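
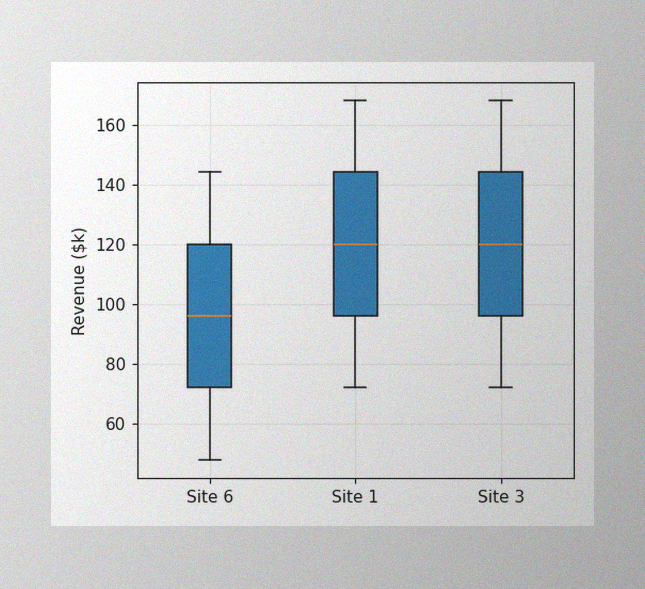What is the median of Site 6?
$96k

The image has some photo noise and uneven lighting. The median line in the Site 6 box sits at $96k.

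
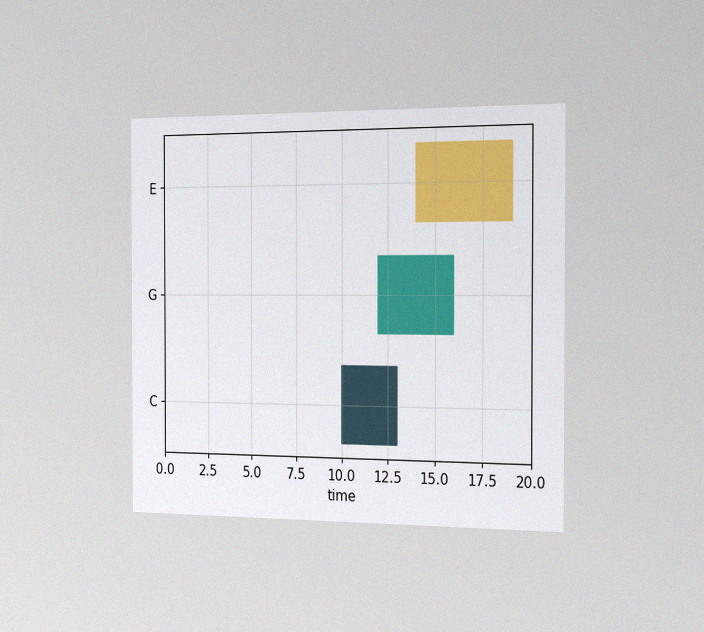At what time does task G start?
The chart is viewed slightly from the right, with some photo noise. The G bar begins at t=12.

12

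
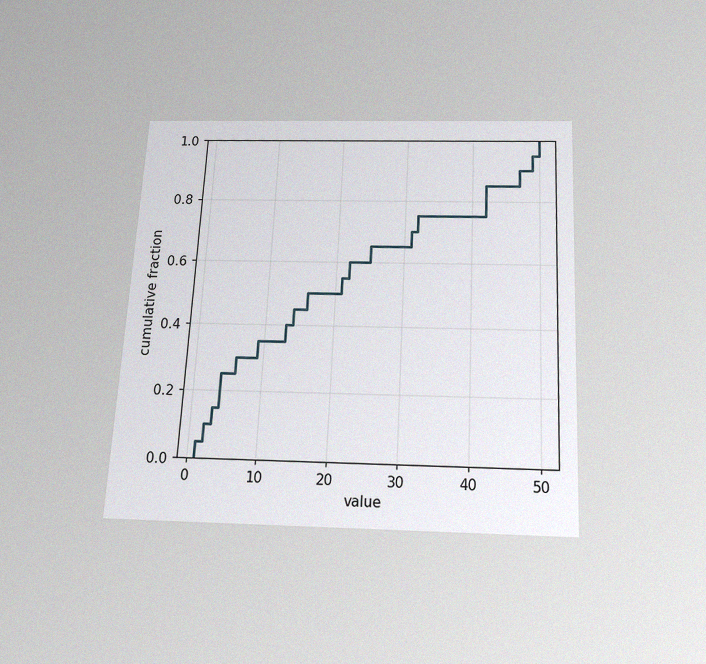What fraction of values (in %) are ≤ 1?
The chart is tilted about 3° clockwise and viewed slightly from below, with some photo noise. At x=1 the ECDF step is at 5%.

5%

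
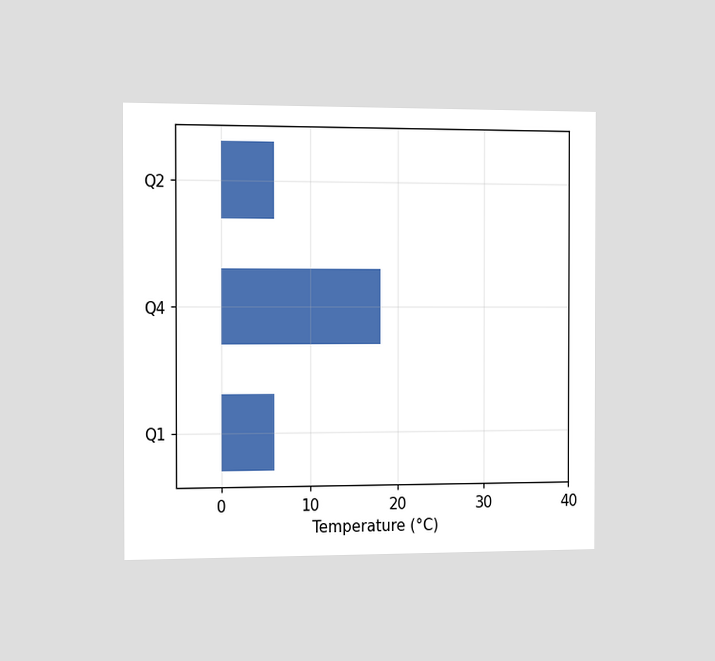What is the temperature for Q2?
6°C

The chart is viewed slightly from the left. Reading along the chart's x-axis, the Q2 bar reaches 6°C.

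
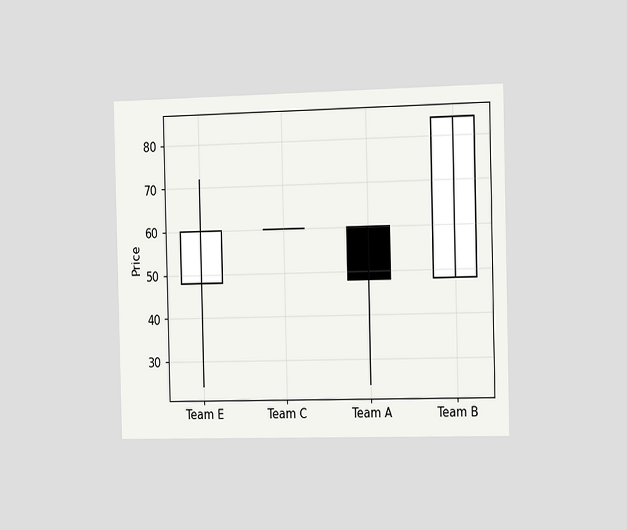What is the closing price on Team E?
60

The chart is viewed slightly from the right. The Team E candle closes at 60.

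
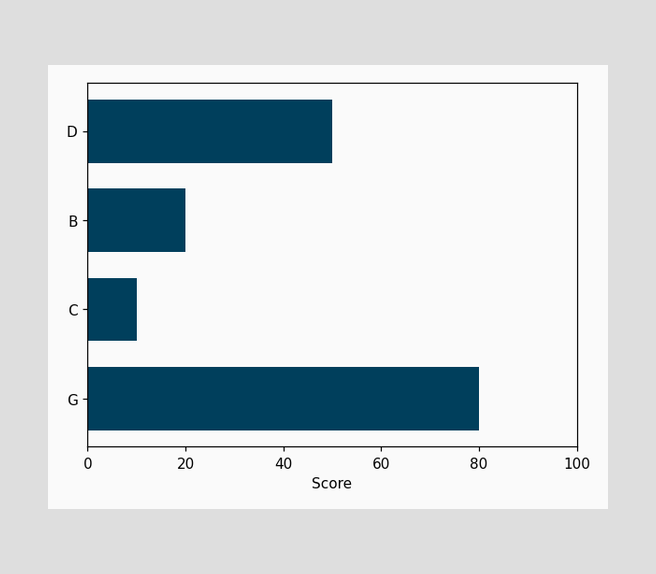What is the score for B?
20

Reading along the chart's x-axis, the B bar reaches 20.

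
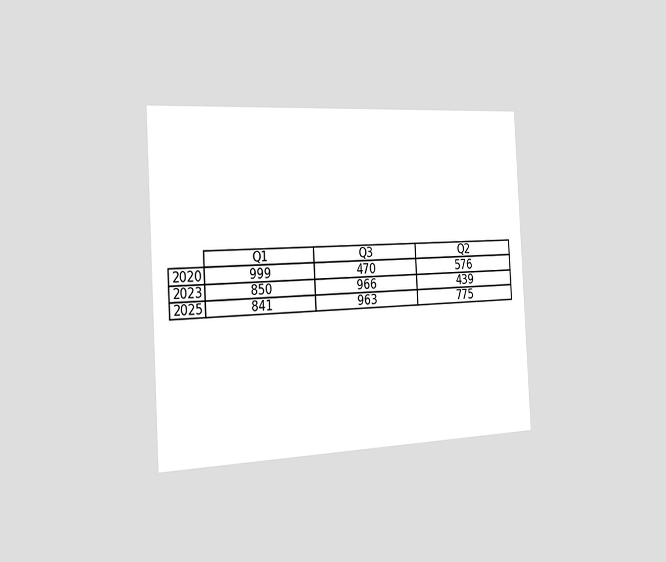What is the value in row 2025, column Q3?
The chart is tilted about 3° counter-clockwise and viewed slightly from the left. The (2025, Q3) cell reads 963.

963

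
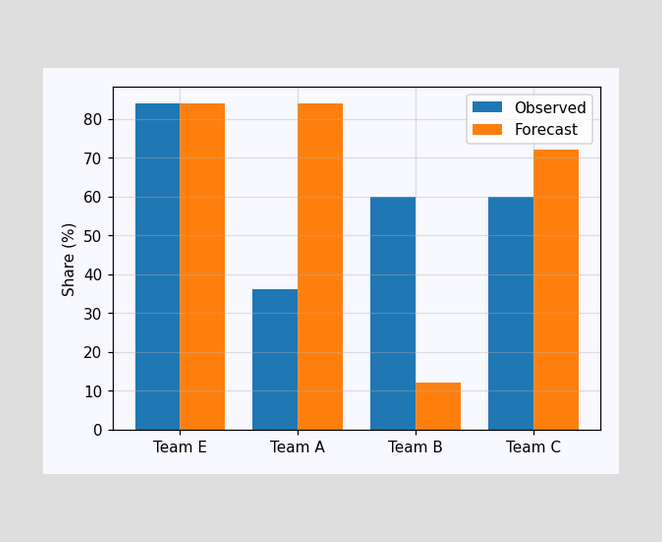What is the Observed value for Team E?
The Observed bar at Team E reaches 84% on the y-axis.

84%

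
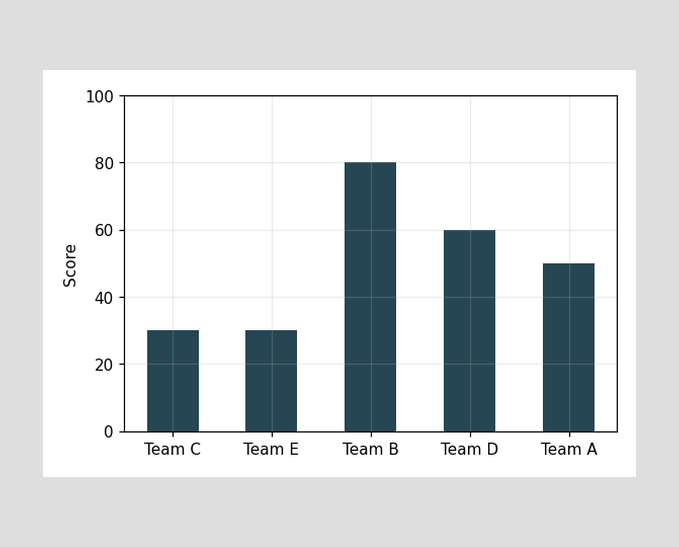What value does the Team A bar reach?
50

Reading along the chart's y-axis, the Team A bar reaches 50.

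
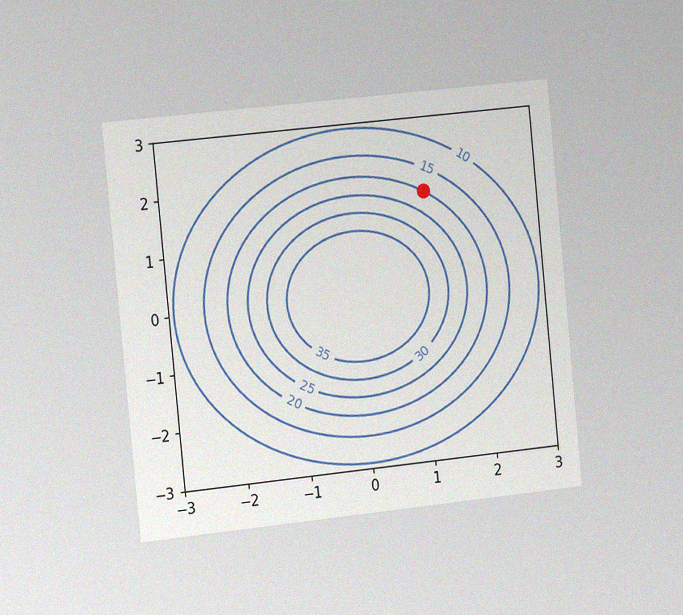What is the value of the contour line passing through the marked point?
20

The chart is tilted about 6° counter-clockwise and viewed slightly from the left, with some photo noise. The marked point sits on the contour labelled 20.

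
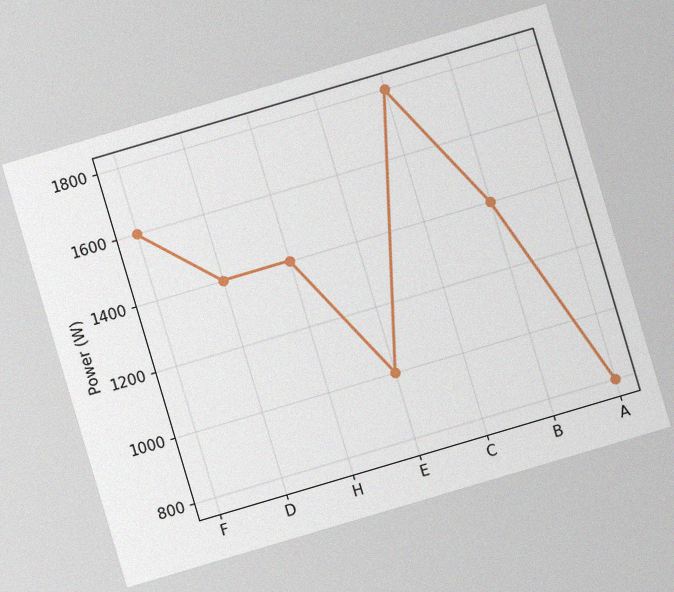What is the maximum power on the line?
1800W

The chart is tilted about 16° counter-clockwise, with some photo noise. The highest point is at C, and reading across to the y-axis gives 1800W.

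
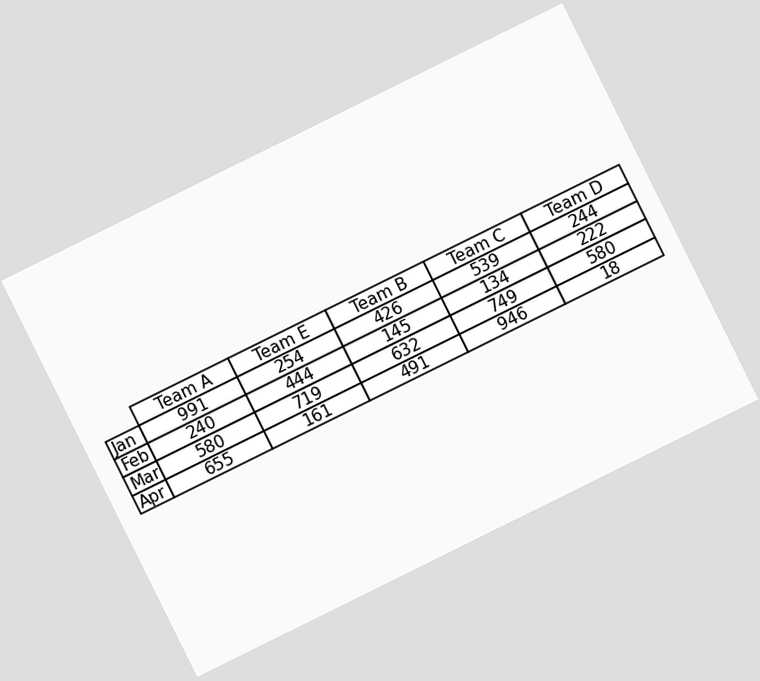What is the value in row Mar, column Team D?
The chart is tilted about 26° counter-clockwise. The (Mar, Team D) cell reads 580.

580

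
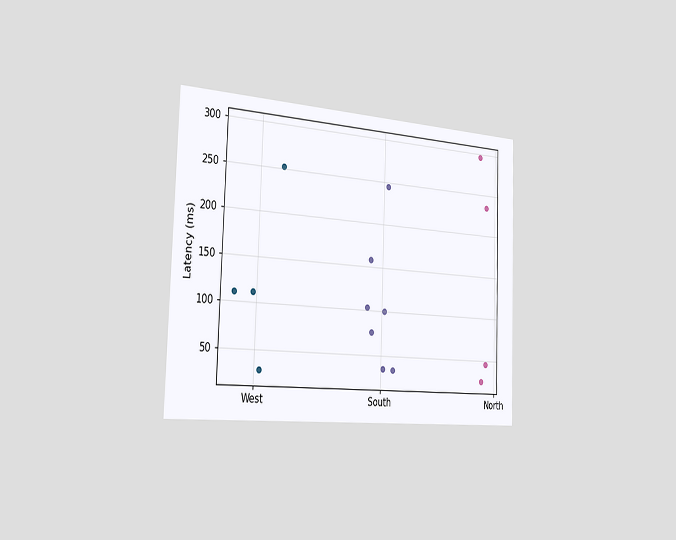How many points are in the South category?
The chart is viewed slightly from the left. Counting the markers in the South column gives 7.

7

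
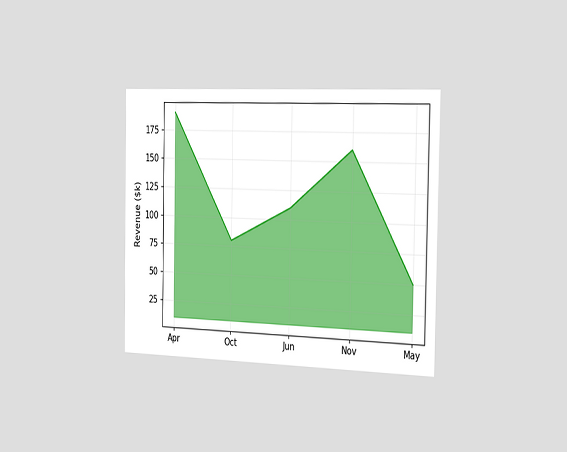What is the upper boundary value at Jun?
$110k

The chart is viewed slightly from the right. At Jun the upper boundary is at $110k.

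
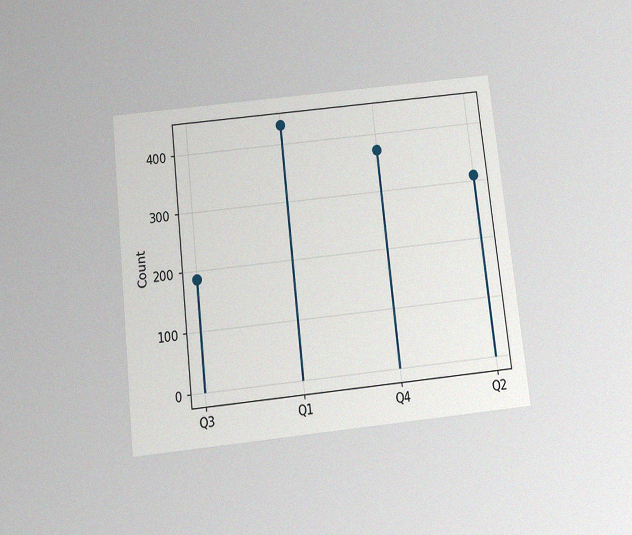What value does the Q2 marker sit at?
The chart is tilted about 6° counter-clockwise and viewed slightly from below, with some photo noise. The Q2 marker sits at 310.

310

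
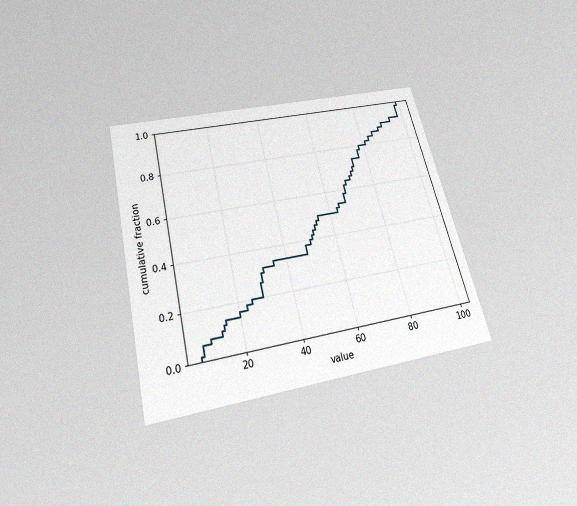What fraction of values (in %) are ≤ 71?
The chart is tilted about 14° counter-clockwise and viewed slightly from below, with some photo noise. At x=71 the ECDF step is at 66%.

66%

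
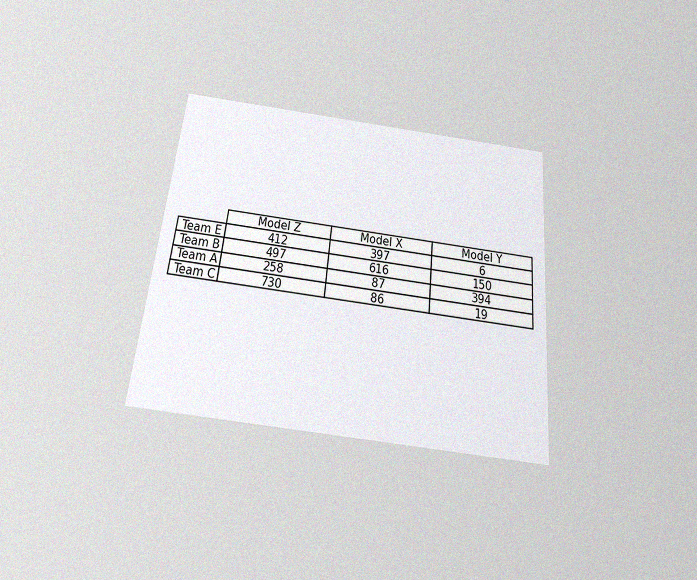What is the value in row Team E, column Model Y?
6

The chart is tilted about 6° clockwise and viewed slightly from below, with some photo noise. The (Team E, Model Y) cell reads 6.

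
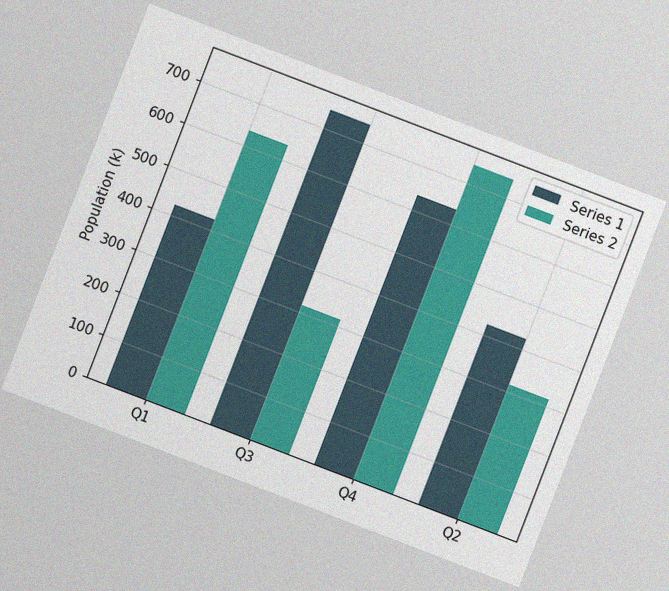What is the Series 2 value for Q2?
The chart is tilted about 21° clockwise, with some photo noise. The Series 2 bar at Q2 reaches 318k on the y-axis.

318k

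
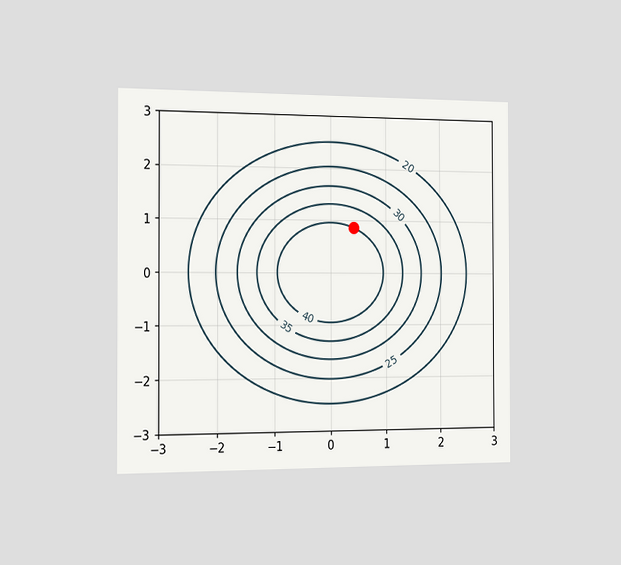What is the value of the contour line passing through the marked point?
The chart is viewed slightly from the left. The marked point sits on the contour labelled 40.

40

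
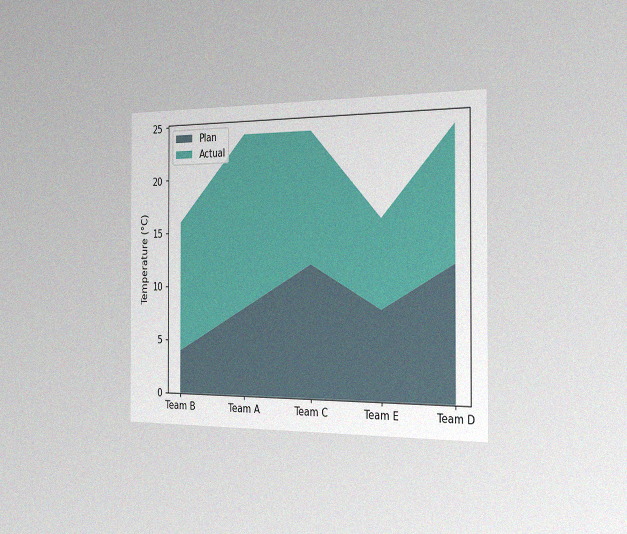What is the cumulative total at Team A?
24°C

The chart is viewed slightly from the right, with some photo noise. The stacked total at Team A reaches 24°C.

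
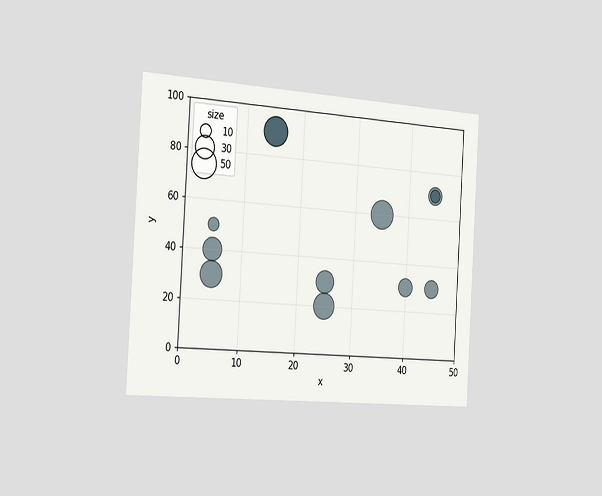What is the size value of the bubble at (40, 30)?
20

The chart is tilted about 3° clockwise and viewed slightly from the left. Matching the bubble at (40, 30) against the size legend gives 20.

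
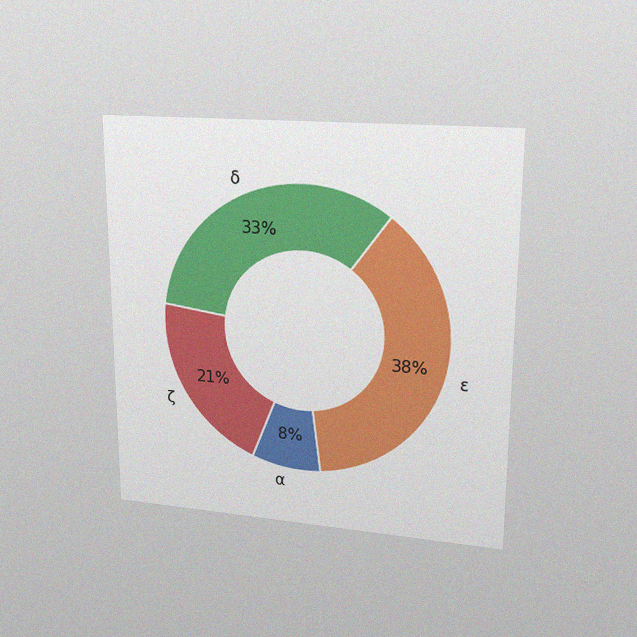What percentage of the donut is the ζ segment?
21%

The chart is viewed at a slight angle, with some photo noise. The ζ segment takes up 21% of the ring.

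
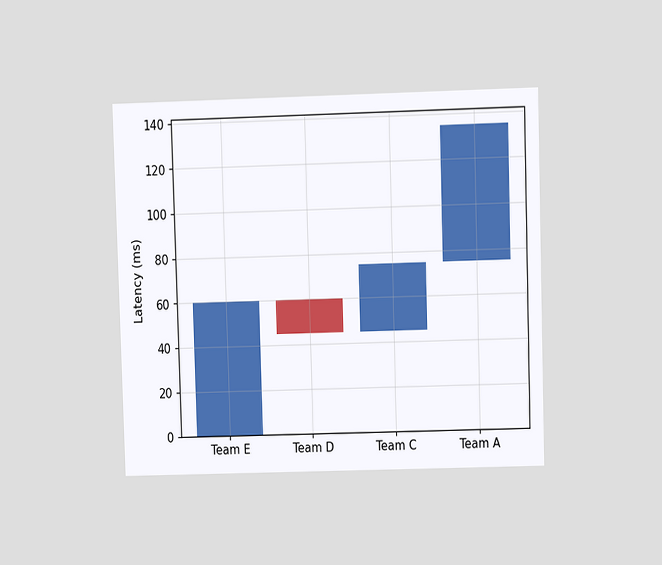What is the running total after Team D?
The chart is viewed at a slight angle. After Team D the running total reaches 45ms.

45ms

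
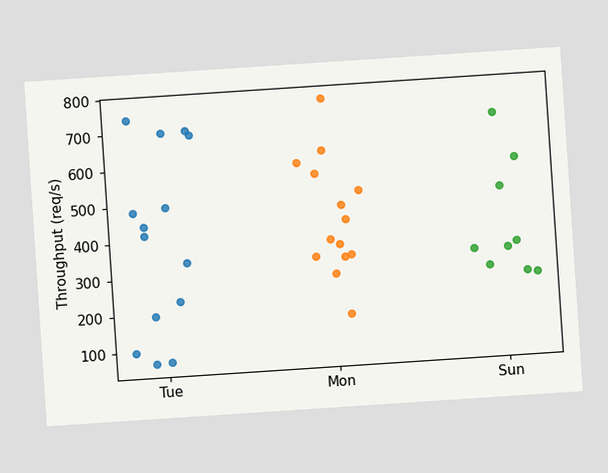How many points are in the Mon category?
14

The chart is tilted about 4° counter-clockwise. Counting the markers in the Mon column gives 14.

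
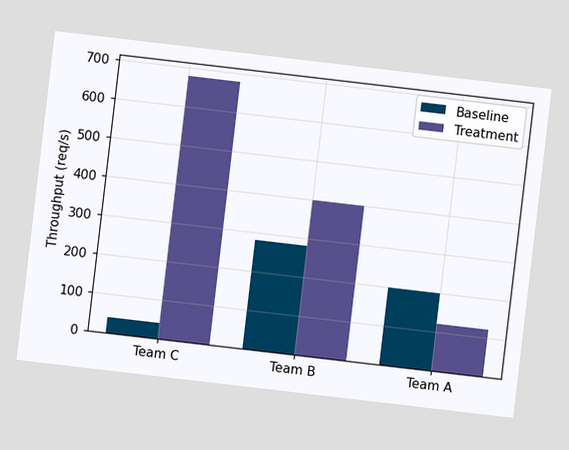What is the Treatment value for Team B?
400req/s

The chart is tilted about 7° clockwise. The Treatment bar at Team B reaches 400req/s on the y-axis.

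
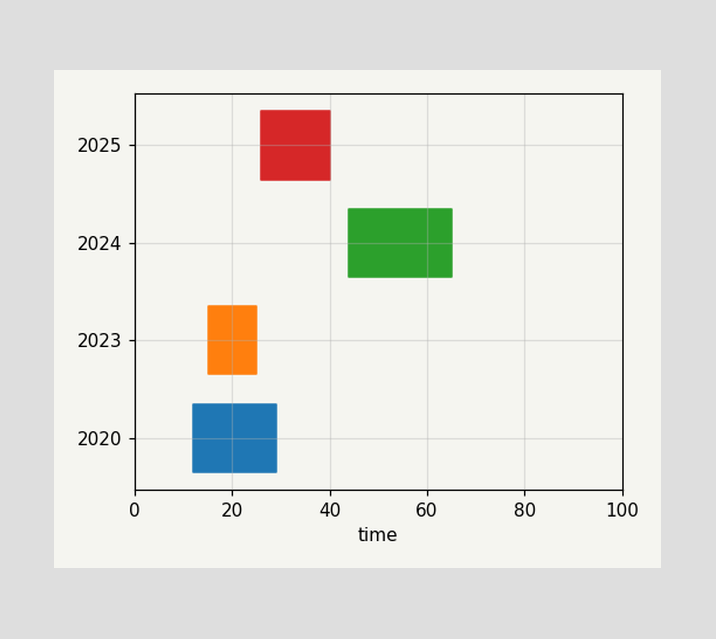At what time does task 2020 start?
12

The 2020 bar begins at t=12.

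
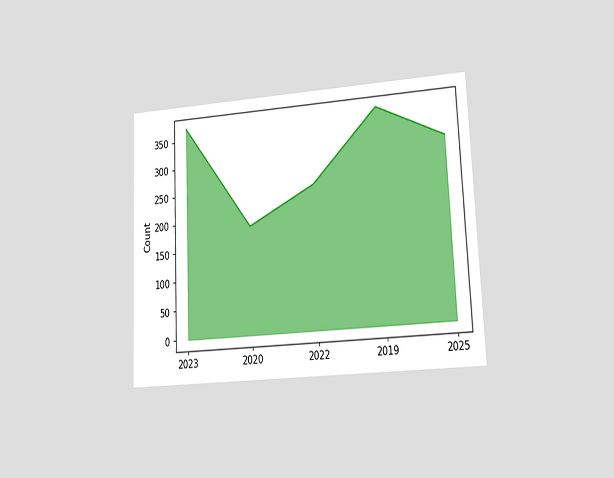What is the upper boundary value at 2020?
186

The chart is tilted about 3° counter-clockwise and viewed at a slight angle. At 2020 the upper boundary is at 186.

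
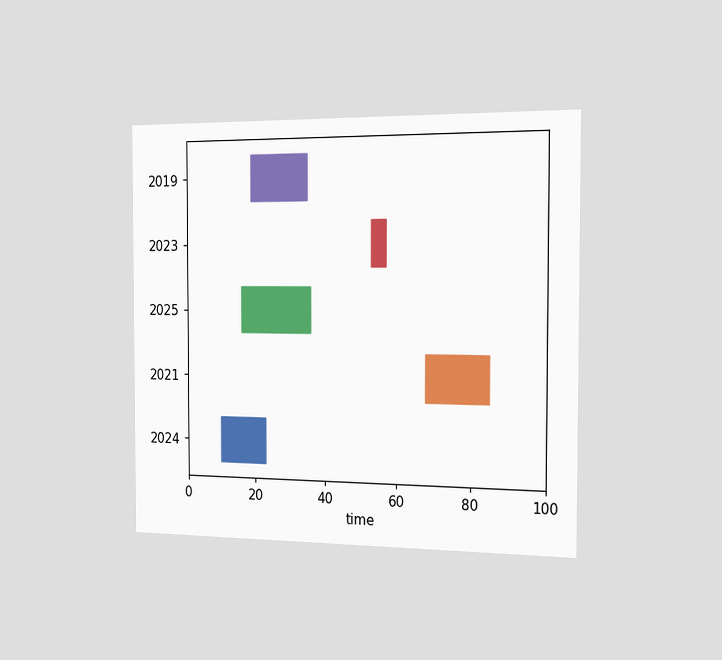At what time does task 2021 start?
68

The chart is viewed slightly from the right. The 2021 bar begins at t=68.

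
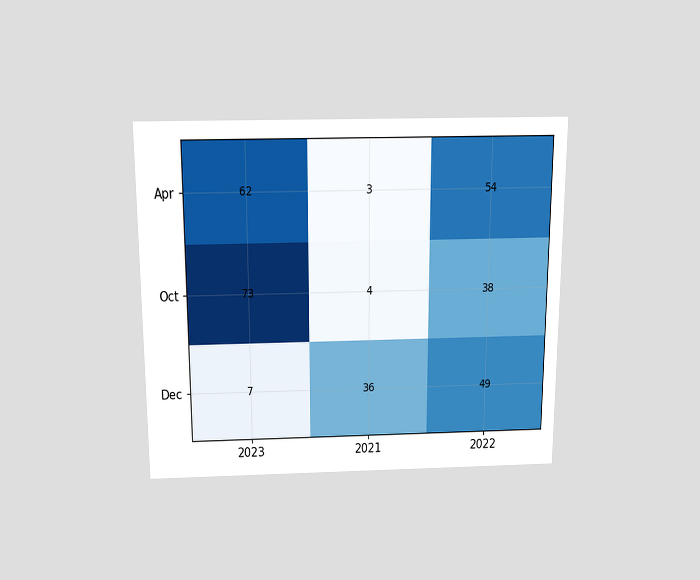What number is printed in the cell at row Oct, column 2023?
73

The chart is viewed slightly from above. The (Oct, 2023) cell reads 73.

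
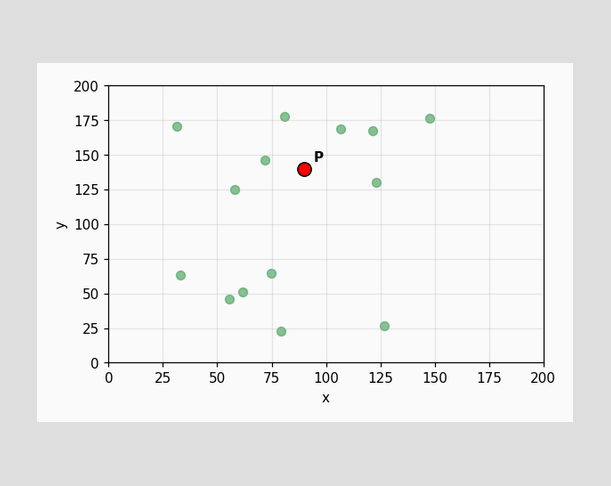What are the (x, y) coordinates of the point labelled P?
(90, 140)

Following the gridlines from P to each axis, P sits at (90, 140).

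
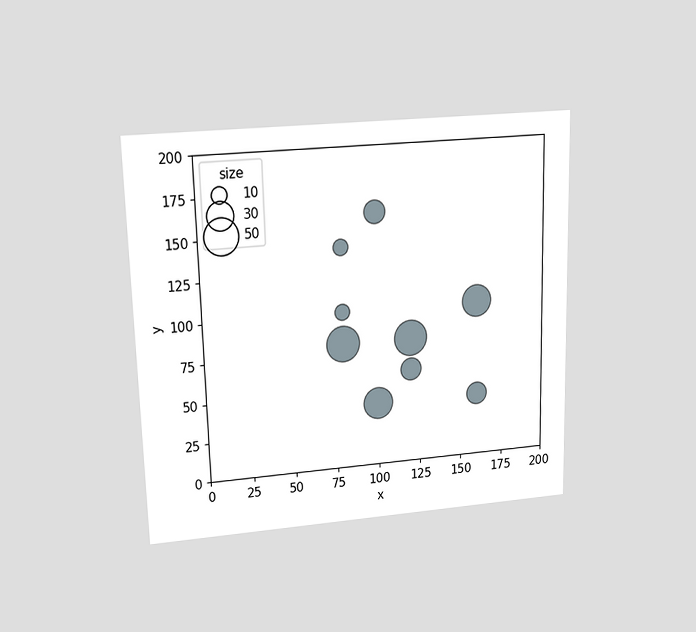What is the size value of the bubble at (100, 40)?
40

The chart is viewed slightly from above. Matching the bubble at (100, 40) against the size legend gives 40.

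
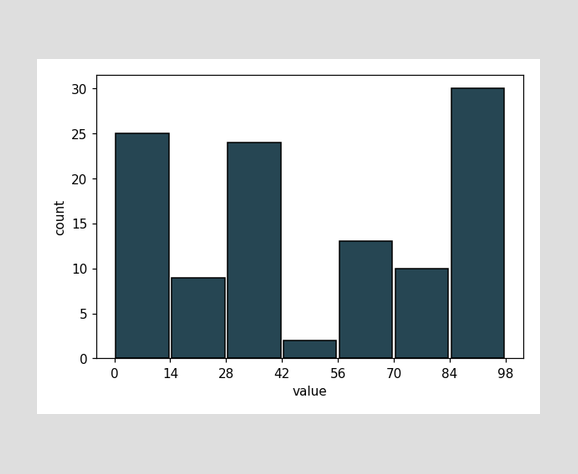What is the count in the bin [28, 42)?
The [28, 42) bin has height 24.

24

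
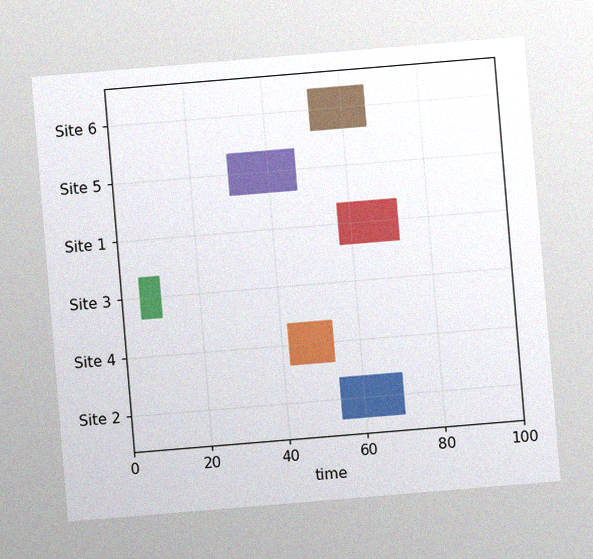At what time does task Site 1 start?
57

The chart is tilted about 5° counter-clockwise, with some photo noise. The Site 1 bar begins at t=57.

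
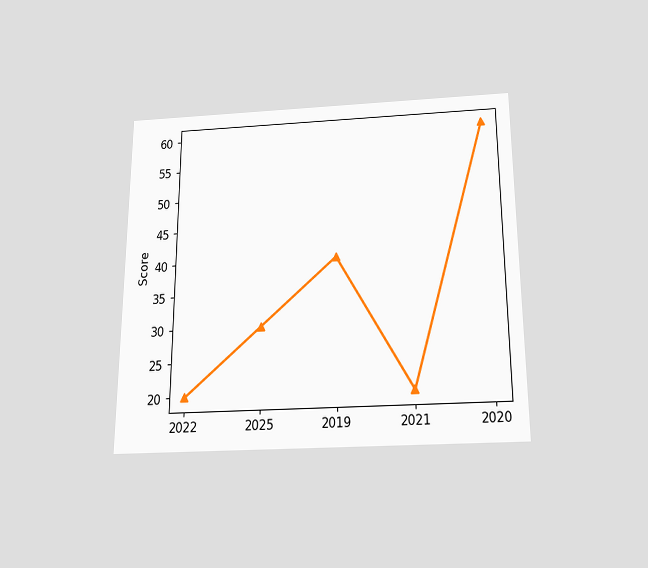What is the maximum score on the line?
The chart is viewed slightly from below. The highest point is at 2020, and reading across to the y-axis gives 60.

60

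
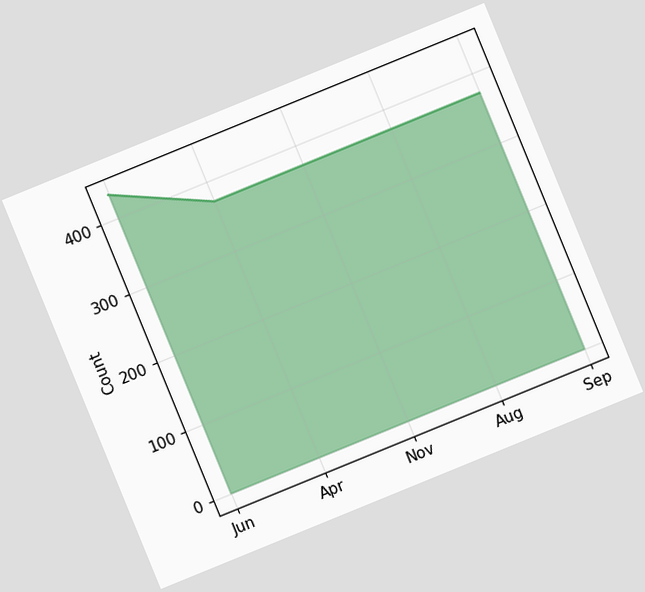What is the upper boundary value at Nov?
372

The chart is tilted about 22° counter-clockwise. At Nov the upper boundary is at 372.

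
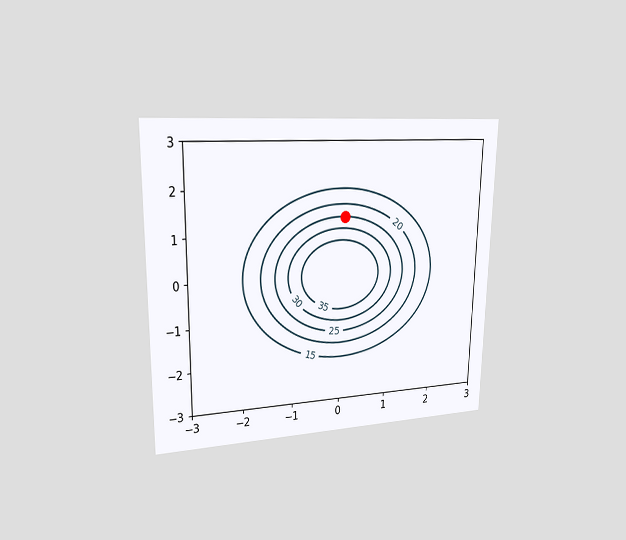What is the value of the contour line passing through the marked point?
25

The chart is viewed slightly from the left. The marked point sits on the contour labelled 25.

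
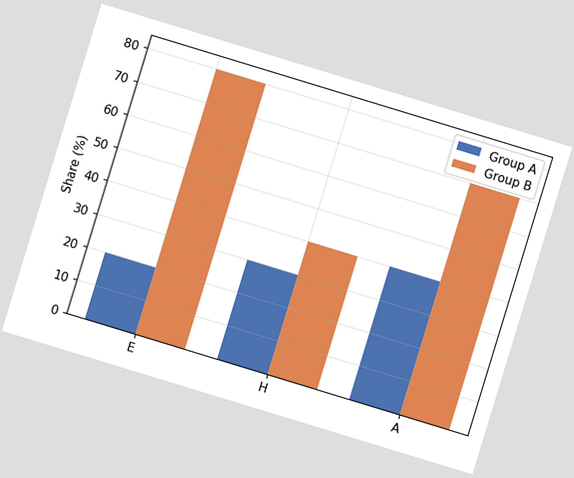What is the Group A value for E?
The chart is tilted about 17° clockwise. The Group A bar at E reaches 20% on the y-axis.

20%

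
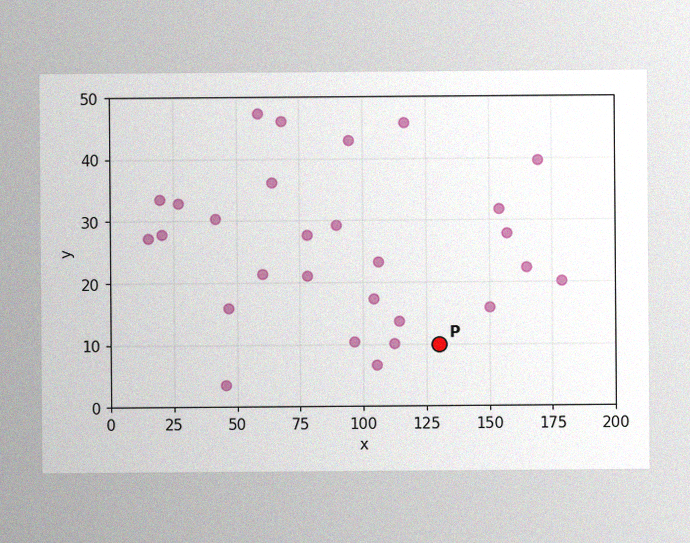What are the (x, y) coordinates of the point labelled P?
(130, 10)

The image has some photo noise and uneven lighting. Following the gridlines from P to each axis, P sits at (130, 10).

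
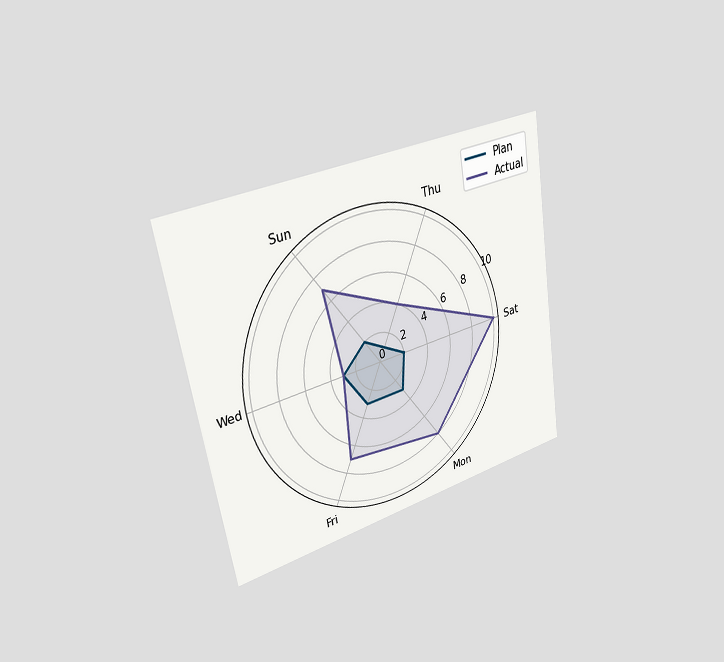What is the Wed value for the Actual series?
3

The chart is tilted about 9° counter-clockwise and viewed slightly from the left. On the Wed axis, Actual reaches 3.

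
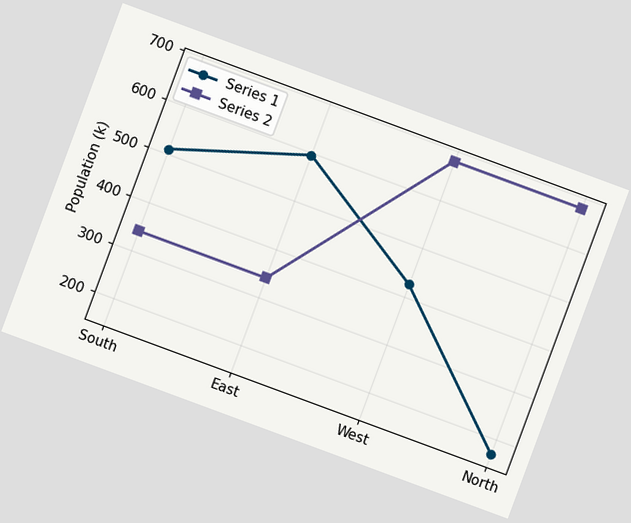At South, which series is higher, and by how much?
The chart is tilted about 20° clockwise. At South, Series 1 sits above the other line by 170k.

Series 1, by 170k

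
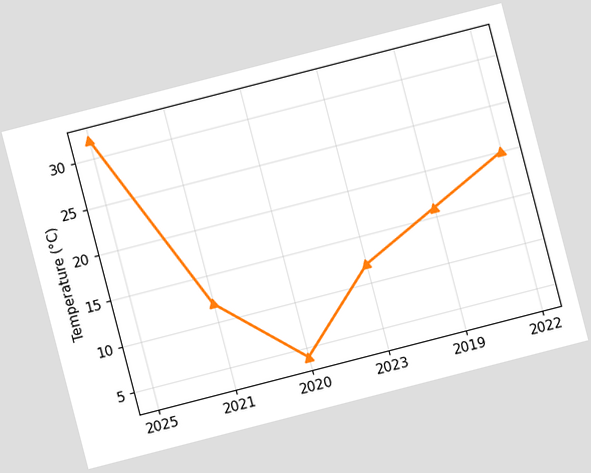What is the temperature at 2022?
The chart is tilted about 14° counter-clockwise. At 2022, the line is at 20°C.

20°C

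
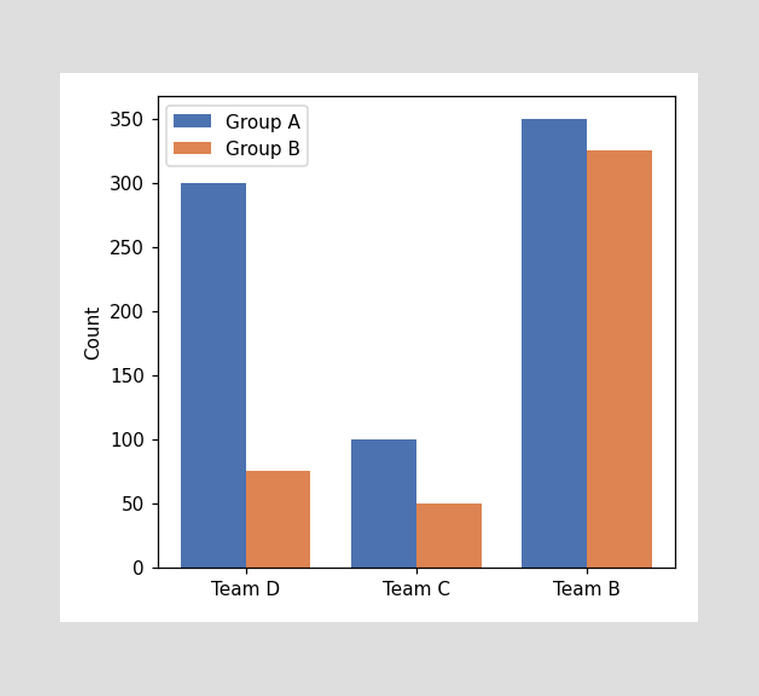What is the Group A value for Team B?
The Group A bar at Team B reaches 350 on the y-axis.

350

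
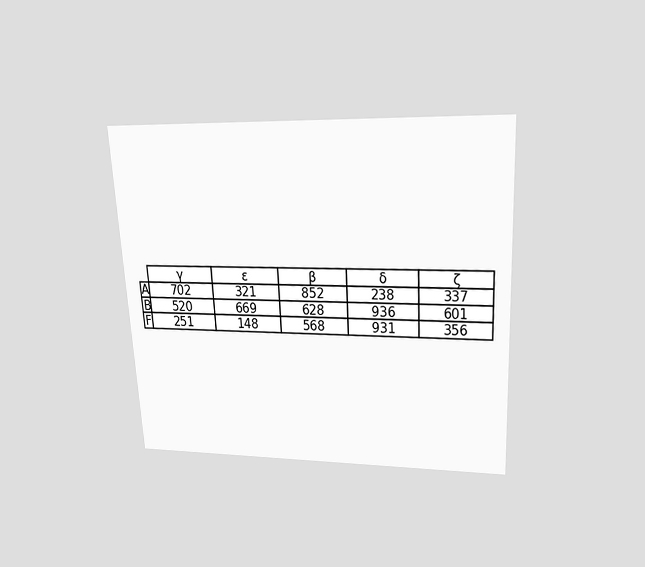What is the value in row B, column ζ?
The chart is tilted about 3° counter-clockwise and viewed slightly from above. The (B, ζ) cell reads 601.

601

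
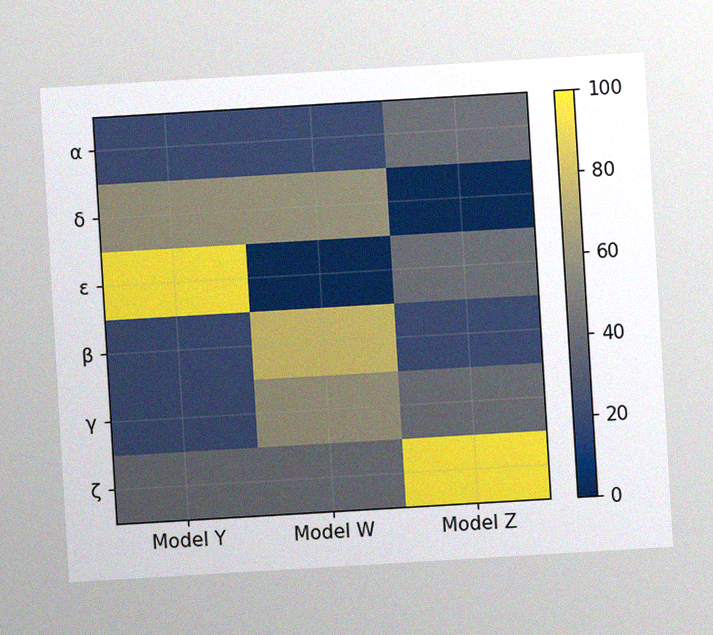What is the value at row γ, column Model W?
The chart is tilted about 3° counter-clockwise, with some photo noise. Matching cell (γ, Model W) against the colorbar gives 60.

60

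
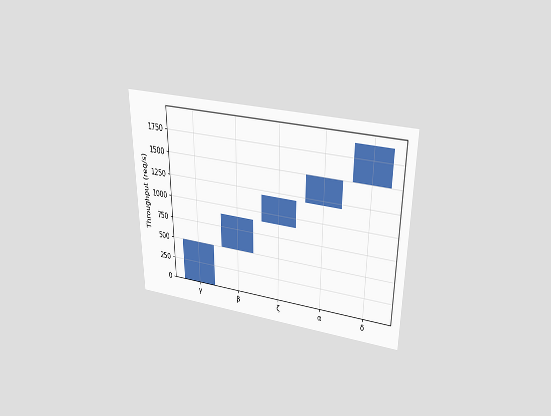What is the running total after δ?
The chart is viewed slightly from above. After δ the running total reaches 1900req/s.

1900req/s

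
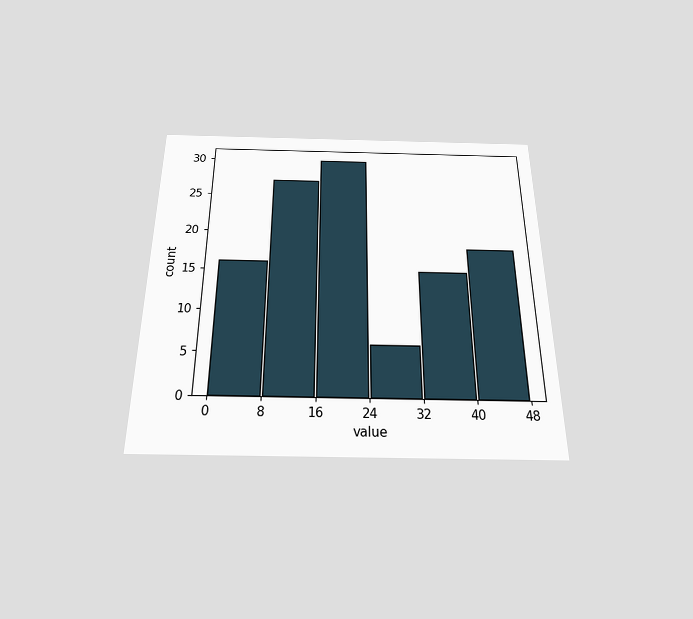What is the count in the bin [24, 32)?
6

The chart is viewed slightly from below. The [24, 32) bin has height 6.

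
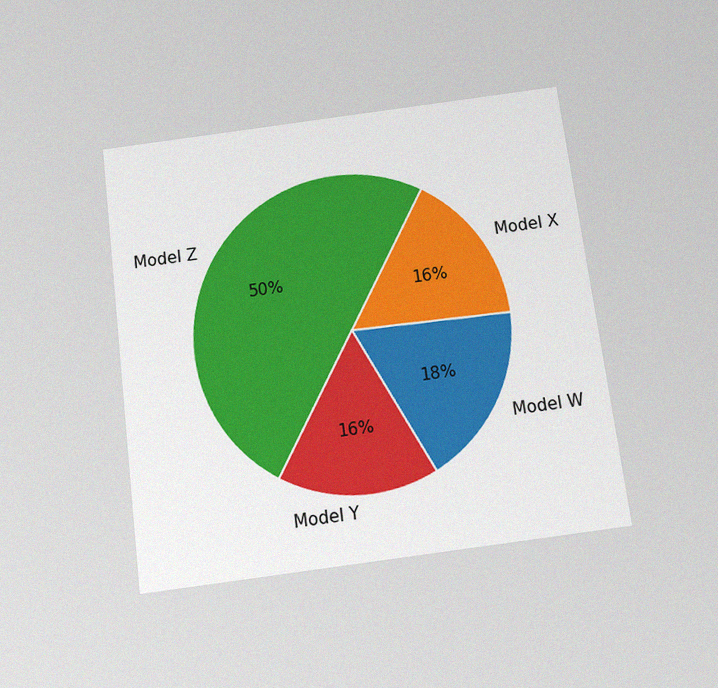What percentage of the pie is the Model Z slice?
50%

The chart is tilted about 7° counter-clockwise and viewed slightly from below, with some photo noise. The Model Z slice takes up 50% of the pie.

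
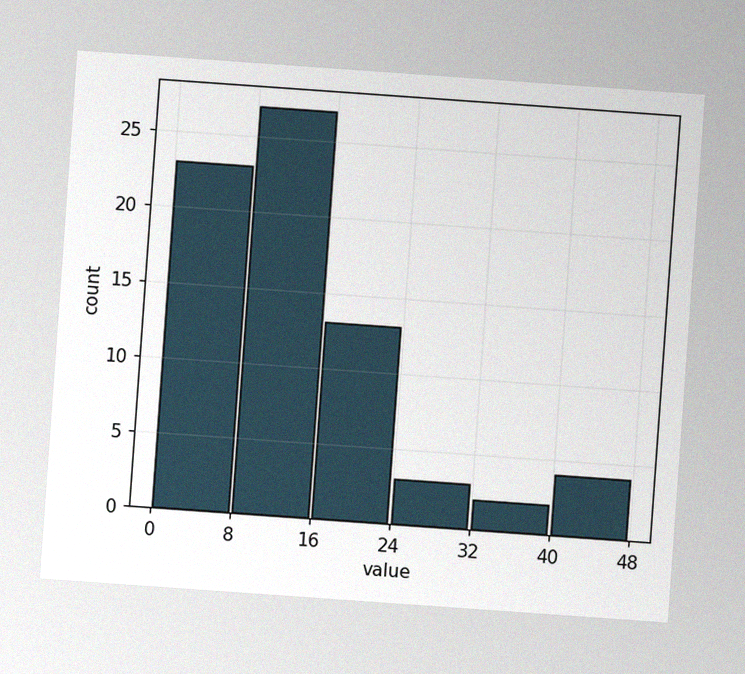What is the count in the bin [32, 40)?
2

The chart is tilted about 4° clockwise, with some photo noise. The [32, 40) bin has height 2.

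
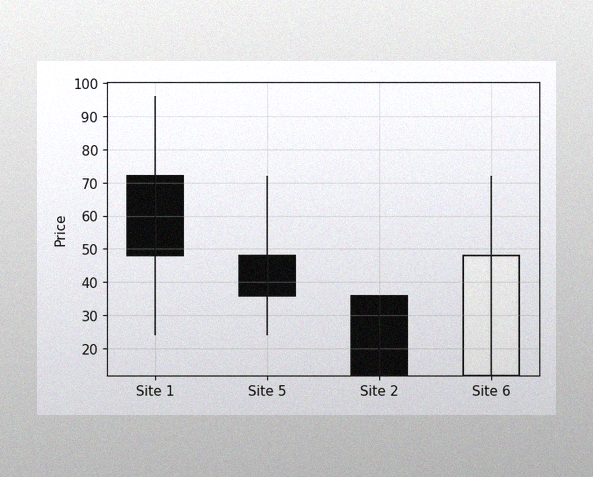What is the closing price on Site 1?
48

The image has some photo noise and uneven lighting. The Site 1 candle closes at 48.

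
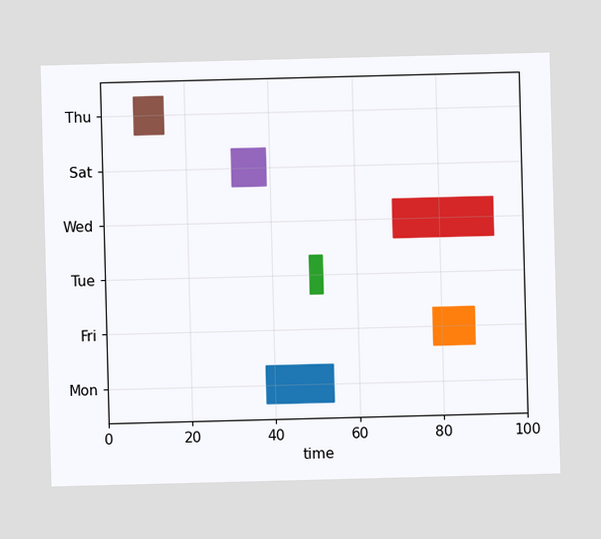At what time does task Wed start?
The Wed bar begins at t=69.

69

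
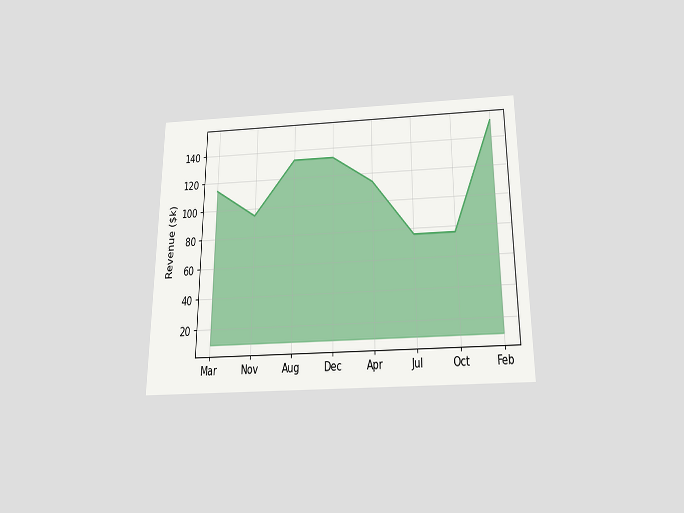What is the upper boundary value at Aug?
$133k

The chart is viewed slightly from below. At Aug the upper boundary is at $133k.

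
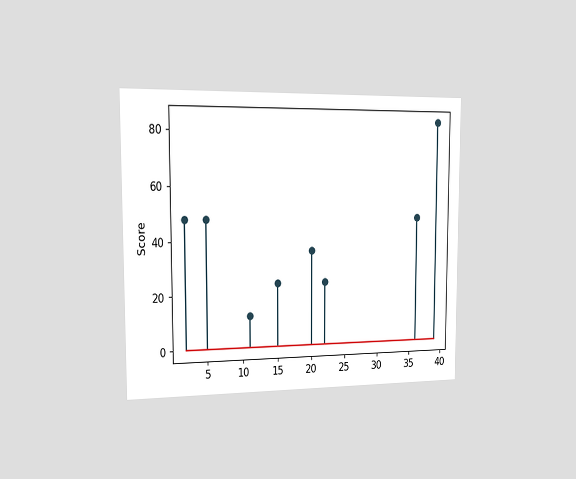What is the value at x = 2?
48

The chart is viewed slightly from the left. The stem at x=2 reaches 48.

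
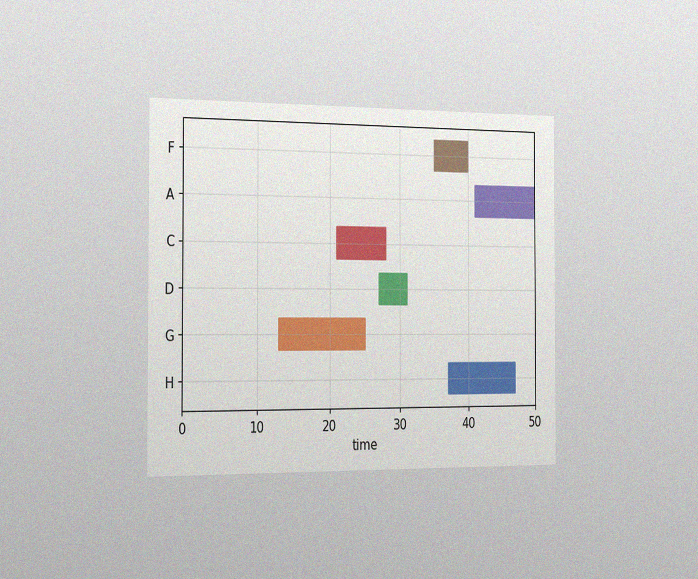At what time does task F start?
35

The chart is viewed slightly from the left, with some photo noise. The F bar begins at t=35.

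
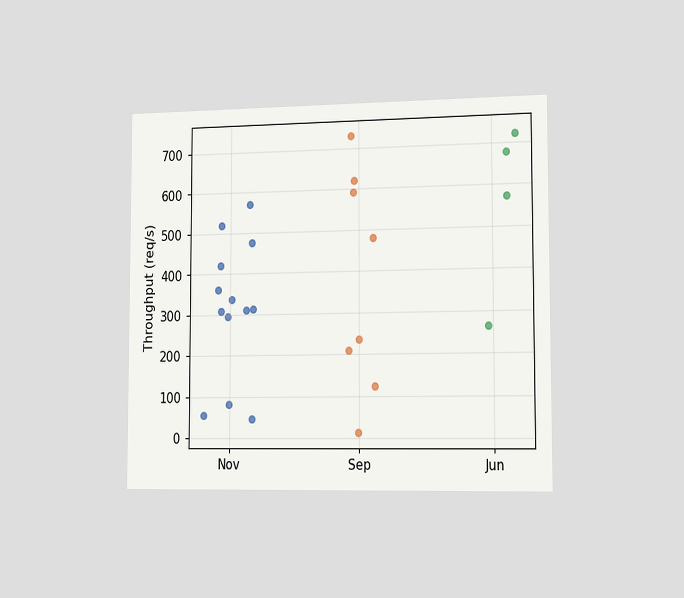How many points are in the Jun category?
4

The chart is viewed slightly from the right. Counting the markers in the Jun column gives 4.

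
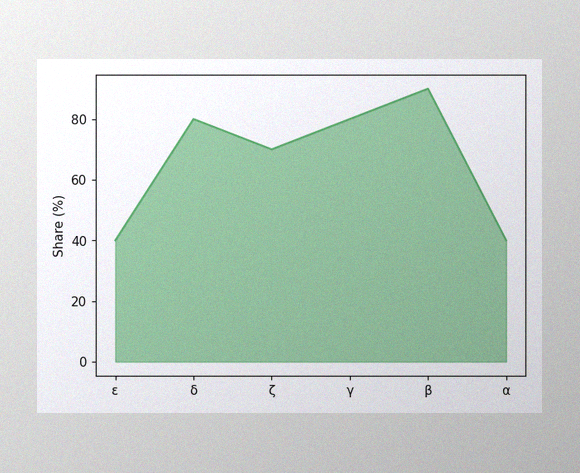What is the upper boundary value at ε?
40%

The image has some photo noise and uneven lighting. At ε the upper boundary is at 40%.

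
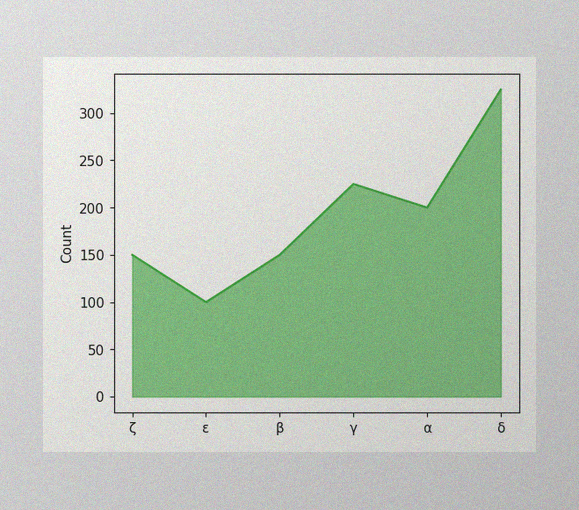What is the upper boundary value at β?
The image has some photo noise and uneven lighting. At β the upper boundary is at 150.

150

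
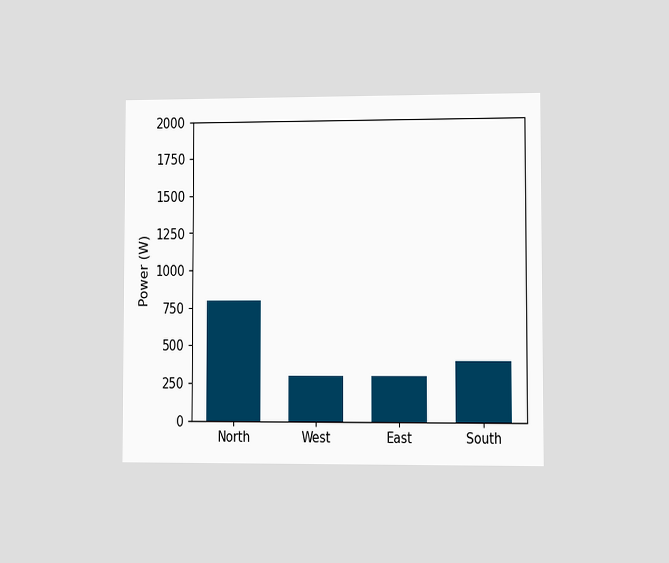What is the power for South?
400W

The chart is viewed at a slight angle. Reading along the chart's y-axis, the South bar reaches 400W.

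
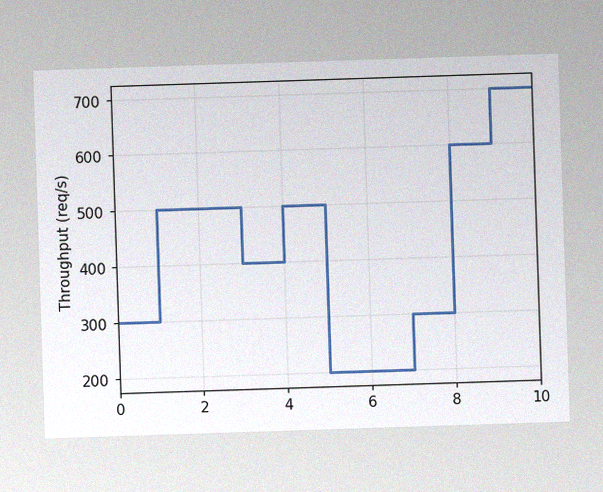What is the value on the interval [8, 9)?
600req/s

The image has some photo noise and uneven lighting. On [8, 9) the step sits at 600req/s.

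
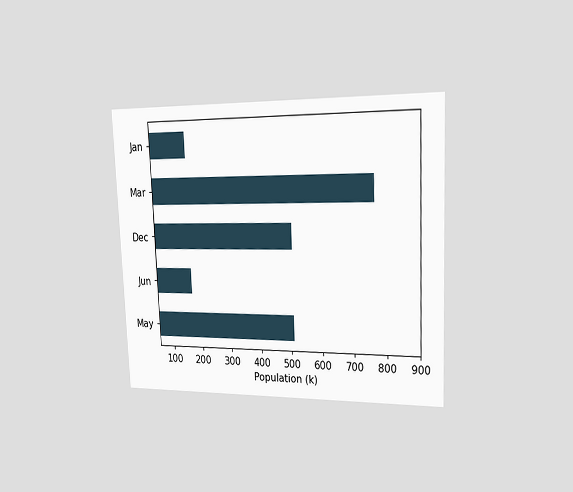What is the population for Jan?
170k

The chart is tilted about 2° counter-clockwise and viewed slightly from the right. Reading along the chart's x-axis, the Jan bar reaches 170k.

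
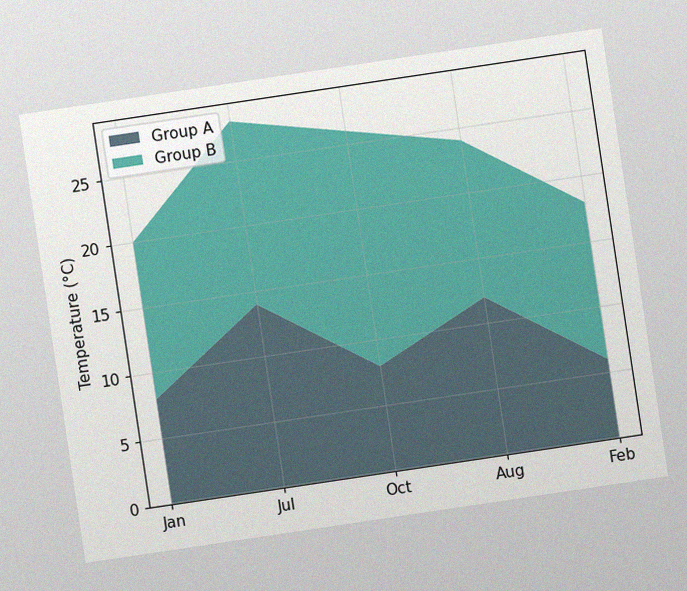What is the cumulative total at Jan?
The chart is tilted about 8° counter-clockwise, with some photo noise. The stacked total at Jan reaches 20°C.

20°C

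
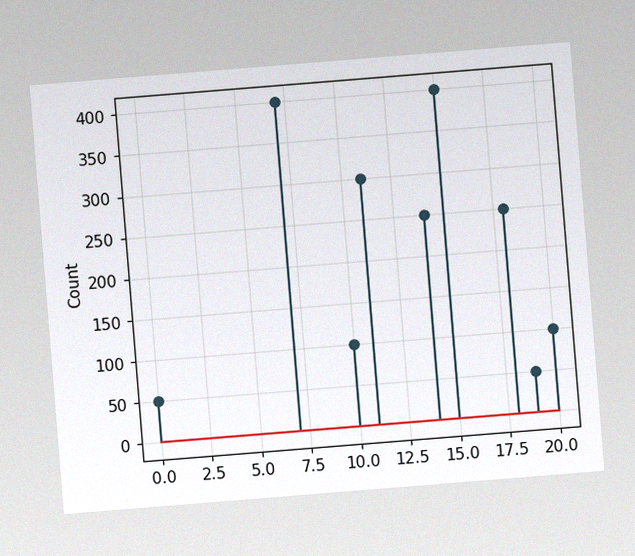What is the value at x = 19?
The chart is tilted about 5° counter-clockwise, with some photo noise. The stem at x=19 reaches 50.

50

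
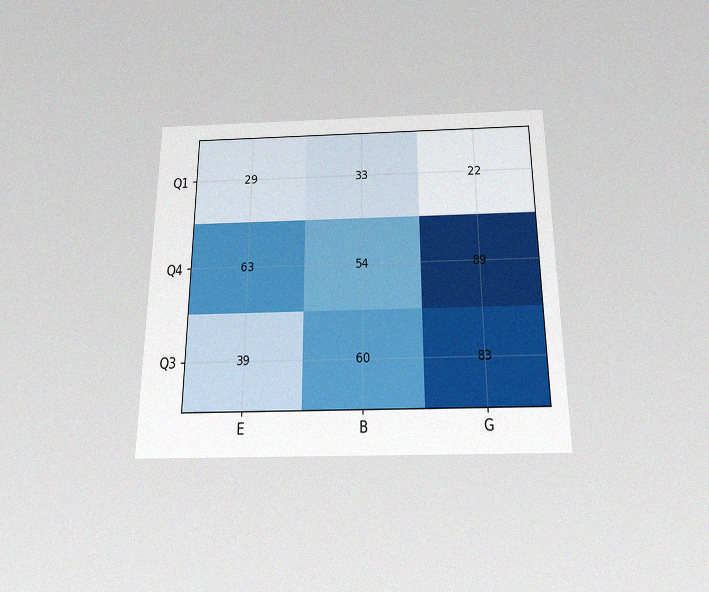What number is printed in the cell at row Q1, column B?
33

The chart is viewed slightly from below, with some photo noise. The (Q1, B) cell reads 33.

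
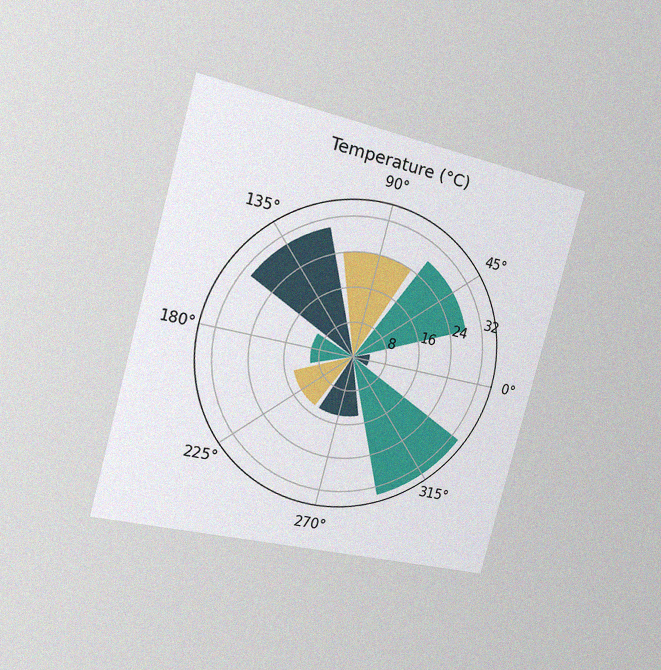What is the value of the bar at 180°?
The chart is tilted about 15° clockwise and viewed slightly from the left, with some photo noise. The bar at 180° reaches 10°C on the radial axis.

10°C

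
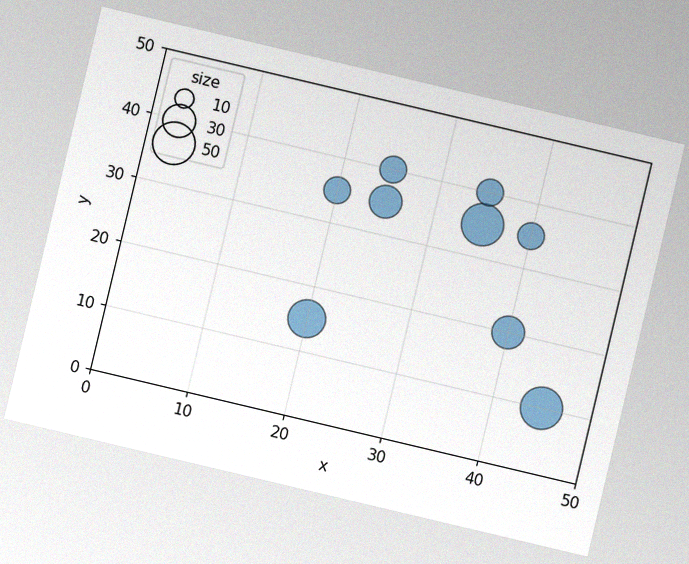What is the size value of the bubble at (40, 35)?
The chart is tilted about 13° clockwise, with some photo noise. Matching the bubble at (40, 35) against the size legend gives 20.

20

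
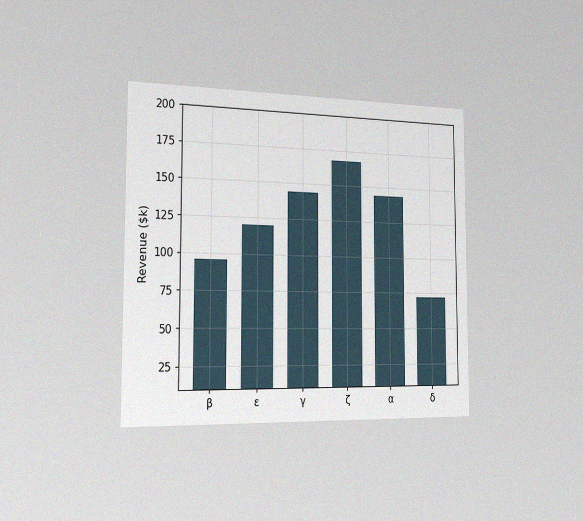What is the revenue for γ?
The chart is viewed slightly from the left, with some photo noise. Reading along the chart's y-axis, the γ bar reaches $144k.

$144k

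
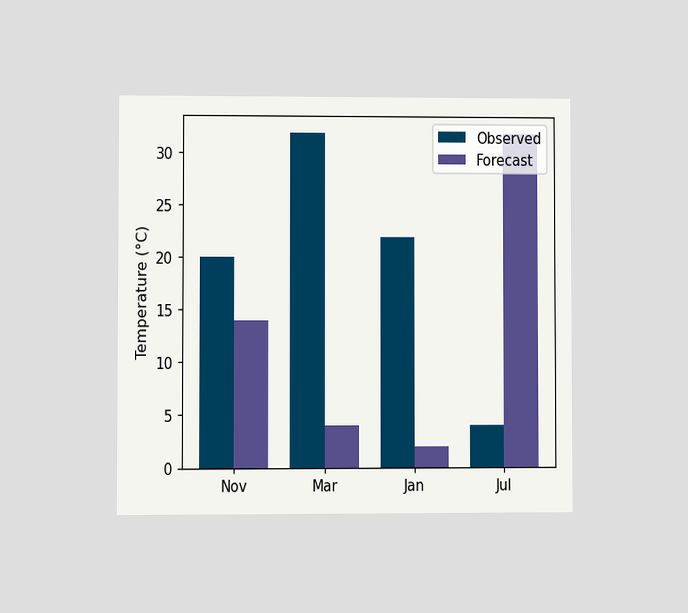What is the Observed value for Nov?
The chart is viewed at a slight angle. The Observed bar at Nov reaches 20°C on the y-axis.

20°C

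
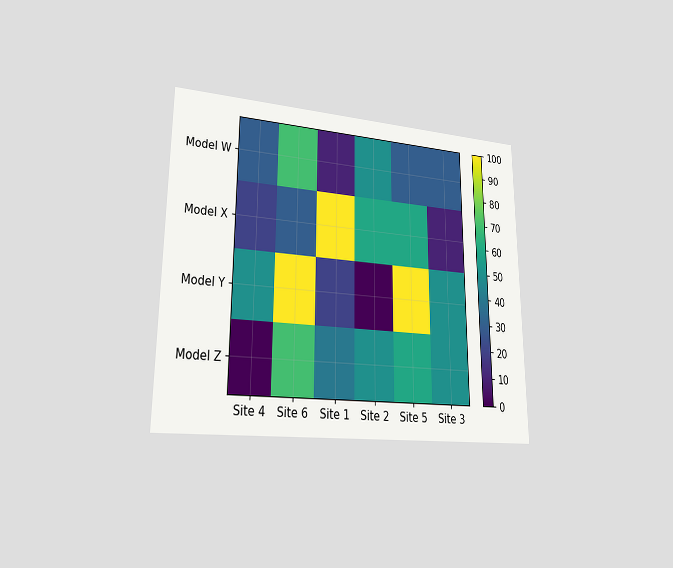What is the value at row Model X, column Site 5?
The chart is viewed at a slight angle. Matching cell (Model X, Site 5) against the colorbar gives 60.

60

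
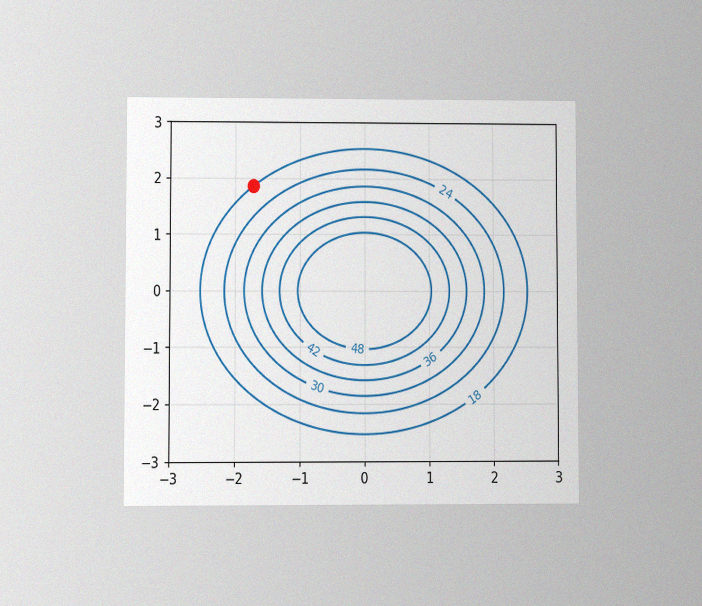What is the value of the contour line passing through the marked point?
18

The chart is viewed at a slight angle, with some photo noise. The marked point sits on the contour labelled 18.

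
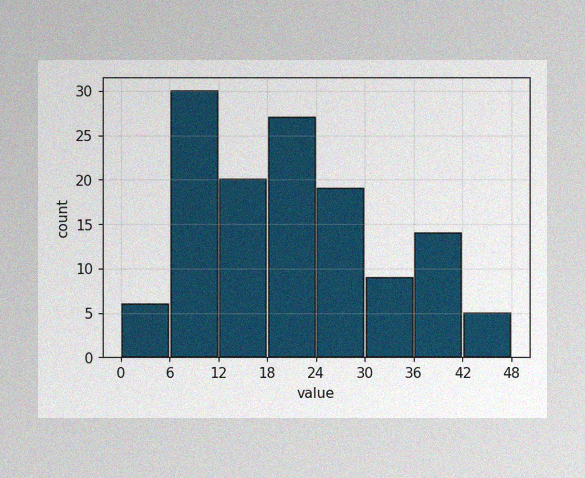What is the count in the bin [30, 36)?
9

The image has some photo noise and uneven lighting. The [30, 36) bin has height 9.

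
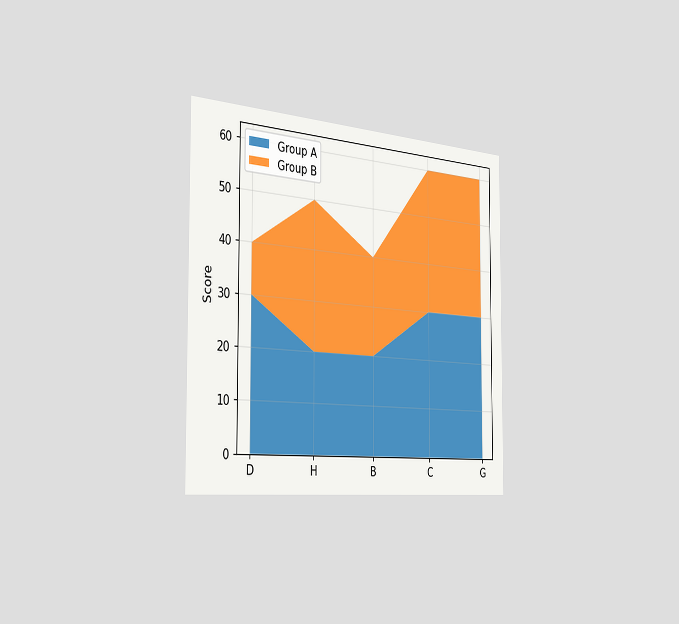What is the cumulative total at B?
The chart is viewed slightly from the left. The stacked total at B reaches 40.

40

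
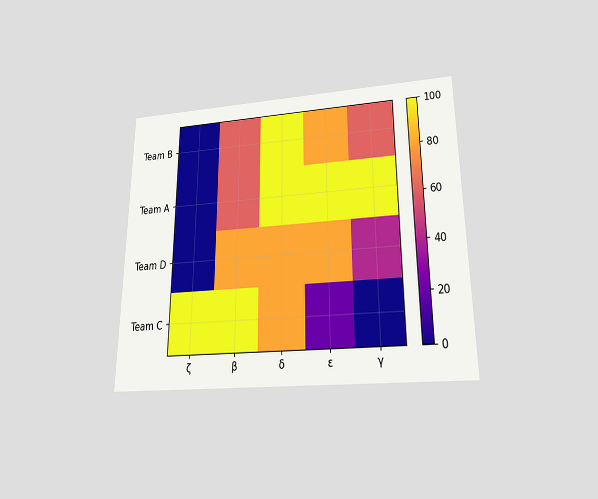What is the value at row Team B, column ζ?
The chart is viewed slightly from below. Matching cell (Team B, ζ) against the colorbar gives 0.

0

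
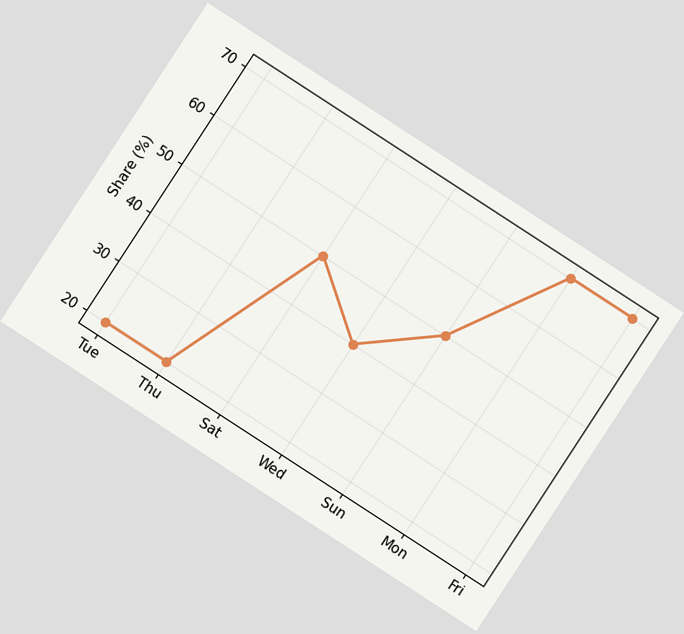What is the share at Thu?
20%

The chart is tilted about 33° clockwise. At Thu, the line is at 20%.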